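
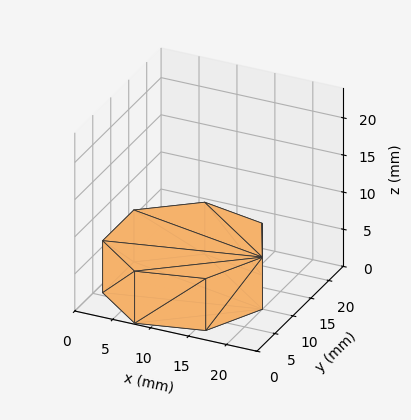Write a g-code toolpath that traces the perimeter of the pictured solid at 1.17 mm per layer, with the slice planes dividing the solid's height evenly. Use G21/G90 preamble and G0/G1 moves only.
Reading the render: the shape is a regular 7-sided prism (a cylinder approximated with 7 flat sides), circumscribed radius ≈ 10 mm, height ≈ 7 mm (dimensions read to the nearest mm from the axis ticks). For the g-code, the solid's height is divided into equal slices at the stated Δz and each level perimeter traced with G1 moves after a G0 lift.

; perimeter-only toolpath
G21 ; units = mm
G90 ; absolute positioning
G28 ; home
; layer 1
G0 Z1.17
G0 X20.00 Y10.00
G1 X16.23 Y17.82
G1 X7.77 Y19.75
G1 X0.99 Y14.34
G1 X0.99 Y5.66
G1 X7.77 Y0.25
G1 X16.23 Y2.18
G1 X20.00 Y10.00
; layer 2
G0 Z2.33
G0 X20.00 Y10.00
G1 X16.23 Y17.82
G1 X7.77 Y19.75
G1 X0.99 Y14.34
G1 X0.99 Y5.66
G1 X7.77 Y0.25
G1 X16.23 Y2.18
G1 X20.00 Y10.00
; layer 3
G0 Z3.50
G0 X20.00 Y10.00
G1 X16.23 Y17.82
G1 X7.77 Y19.75
G1 X0.99 Y14.34
G1 X0.99 Y5.66
G1 X7.77 Y0.25
G1 X16.23 Y2.18
G1 X20.00 Y10.00
; layer 4
G0 Z4.67
G0 X20.00 Y10.00
G1 X16.23 Y17.82
G1 X7.77 Y19.75
G1 X0.99 Y14.34
G1 X0.99 Y5.66
G1 X7.77 Y0.25
G1 X16.23 Y2.18
G1 X20.00 Y10.00
; layer 5
G0 Z5.83
G0 X20.00 Y10.00
G1 X16.23 Y17.82
G1 X7.77 Y19.75
G1 X0.99 Y14.34
G1 X0.99 Y5.66
G1 X7.77 Y0.25
G1 X16.23 Y2.18
G1 X20.00 Y10.00
; layer 6
G0 Z7.00
G0 X20.00 Y10.00
G1 X16.23 Y17.82
G1 X7.77 Y19.75
G1 X0.99 Y14.34
G1 X0.99 Y5.66
G1 X7.77 Y0.25
G1 X16.23 Y2.18
G1 X20.00 Y10.00
M2 ; end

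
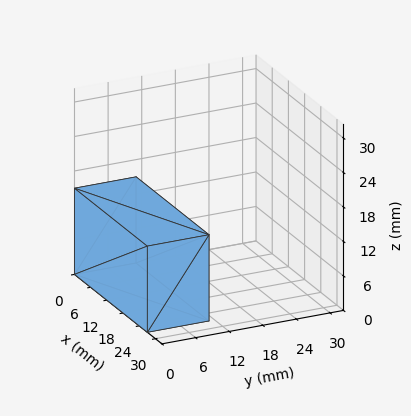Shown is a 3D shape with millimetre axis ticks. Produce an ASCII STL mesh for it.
Reading the render: the shape is a rectangular box, roughly 27 × 11 mm footprint and 15 mm tall (dimensions read to the nearest mm from the axis ticks). For the STL, each face is triangulated and given an outward normal.

solid part
  facet normal 0.0000 0.0000 -1.0000
    outer loop
      vertex 27.00 11.00 0.00
      vertex 27.00 0.00 0.00
      vertex 0.00 0.00 0.00
    endloop
  endfacet
  facet normal 0.0000 0.0000 -1.0000
    outer loop
      vertex 0.00 11.00 0.00
      vertex 27.00 11.00 0.00
      vertex 0.00 0.00 0.00
    endloop
  endfacet
  facet normal 0.0000 0.0000 1.0000
    outer loop
      vertex 0.00 0.00 15.00
      vertex 27.00 0.00 15.00
      vertex 27.00 11.00 15.00
    endloop
  endfacet
  facet normal 0.0000 0.0000 1.0000
    outer loop
      vertex 0.00 0.00 15.00
      vertex 27.00 11.00 15.00
      vertex 0.00 11.00 15.00
    endloop
  endfacet
  facet normal 0.0000 -1.0000 0.0000
    outer loop
      vertex 0.00 0.00 0.00
      vertex 27.00 0.00 0.00
      vertex 27.00 0.00 15.00
    endloop
  endfacet
  facet normal 0.0000 -1.0000 0.0000
    outer loop
      vertex 0.00 0.00 0.00
      vertex 27.00 0.00 15.00
      vertex 0.00 0.00 15.00
    endloop
  endfacet
  facet normal 0.0000 1.0000 0.0000
    outer loop
      vertex 27.00 11.00 15.00
      vertex 27.00 11.00 0.00
      vertex 0.00 11.00 0.00
    endloop
  endfacet
  facet normal 0.0000 1.0000 0.0000
    outer loop
      vertex 0.00 11.00 15.00
      vertex 27.00 11.00 15.00
      vertex 0.00 11.00 0.00
    endloop
  endfacet
  facet normal -1.0000 0.0000 0.0000
    outer loop
      vertex 0.00 11.00 15.00
      vertex 0.00 11.00 0.00
      vertex 0.00 0.00 0.00
    endloop
  endfacet
  facet normal -1.0000 0.0000 0.0000
    outer loop
      vertex 0.00 0.00 15.00
      vertex 0.00 11.00 15.00
      vertex 0.00 0.00 0.00
    endloop
  endfacet
  facet normal 1.0000 0.0000 0.0000
    outer loop
      vertex 27.00 0.00 0.00
      vertex 27.00 11.00 0.00
      vertex 27.00 11.00 15.00
    endloop
  endfacet
  facet normal 1.0000 0.0000 0.0000
    outer loop
      vertex 27.00 0.00 0.00
      vertex 27.00 11.00 15.00
      vertex 27.00 0.00 15.00
    endloop
  endfacet
endsolid part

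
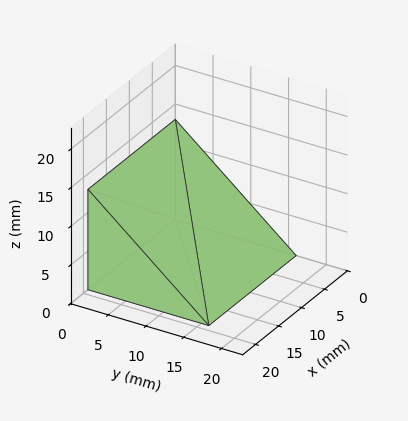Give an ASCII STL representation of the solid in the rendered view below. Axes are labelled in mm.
Reading the render: the shape is a wedge (ramp): 19 × 16 mm base, rising to 13 mm along the y=0 edge and sloping linearly to z=0 at y=16 (dimensions read to the nearest mm from the axis ticks). For the STL, each face is triangulated and given an outward normal.

solid part
  facet normal 0.0000 0.0000 -1.0000
    outer loop
      vertex 19.000 16.000 0.000
      vertex 19.000 0.000 0.000
      vertex 0.000 0.000 0.000
    endloop
  endfacet
  facet normal 0.0000 0.0000 -1.0000
    outer loop
      vertex 0.000 16.000 0.000
      vertex 19.000 16.000 0.000
      vertex 0.000 0.000 0.000
    endloop
  endfacet
  facet normal 0.0000 -1.0000 0.0000
    outer loop
      vertex 0.000 0.000 0.000
      vertex 19.000 0.000 0.000
      vertex 19.000 0.000 13.000
    endloop
  endfacet
  facet normal 0.0000 -1.0000 0.0000
    outer loop
      vertex 0.000 0.000 0.000
      vertex 19.000 0.000 13.000
      vertex 0.000 0.000 13.000
    endloop
  endfacet
  facet normal 0.0000 0.6306 0.7761
    outer loop
      vertex 0.000 0.000 13.000
      vertex 19.000 0.000 13.000
      vertex 19.000 16.000 0.000
    endloop
  endfacet
  facet normal 0.0000 0.6306 0.7761
    outer loop
      vertex 0.000 0.000 13.000
      vertex 19.000 16.000 0.000
      vertex 0.000 16.000 0.000
    endloop
  endfacet
  facet normal -1.0000 0.0000 0.0000
    outer loop
      vertex 0.000 0.000 13.000
      vertex 0.000 16.000 0.000
      vertex 0.000 0.000 0.000
    endloop
  endfacet
  facet normal 1.0000 0.0000 0.0000
    outer loop
      vertex 19.000 0.000 0.000
      vertex 19.000 16.000 0.000
      vertex 19.000 0.000 13.000
    endloop
  endfacet
endsolid part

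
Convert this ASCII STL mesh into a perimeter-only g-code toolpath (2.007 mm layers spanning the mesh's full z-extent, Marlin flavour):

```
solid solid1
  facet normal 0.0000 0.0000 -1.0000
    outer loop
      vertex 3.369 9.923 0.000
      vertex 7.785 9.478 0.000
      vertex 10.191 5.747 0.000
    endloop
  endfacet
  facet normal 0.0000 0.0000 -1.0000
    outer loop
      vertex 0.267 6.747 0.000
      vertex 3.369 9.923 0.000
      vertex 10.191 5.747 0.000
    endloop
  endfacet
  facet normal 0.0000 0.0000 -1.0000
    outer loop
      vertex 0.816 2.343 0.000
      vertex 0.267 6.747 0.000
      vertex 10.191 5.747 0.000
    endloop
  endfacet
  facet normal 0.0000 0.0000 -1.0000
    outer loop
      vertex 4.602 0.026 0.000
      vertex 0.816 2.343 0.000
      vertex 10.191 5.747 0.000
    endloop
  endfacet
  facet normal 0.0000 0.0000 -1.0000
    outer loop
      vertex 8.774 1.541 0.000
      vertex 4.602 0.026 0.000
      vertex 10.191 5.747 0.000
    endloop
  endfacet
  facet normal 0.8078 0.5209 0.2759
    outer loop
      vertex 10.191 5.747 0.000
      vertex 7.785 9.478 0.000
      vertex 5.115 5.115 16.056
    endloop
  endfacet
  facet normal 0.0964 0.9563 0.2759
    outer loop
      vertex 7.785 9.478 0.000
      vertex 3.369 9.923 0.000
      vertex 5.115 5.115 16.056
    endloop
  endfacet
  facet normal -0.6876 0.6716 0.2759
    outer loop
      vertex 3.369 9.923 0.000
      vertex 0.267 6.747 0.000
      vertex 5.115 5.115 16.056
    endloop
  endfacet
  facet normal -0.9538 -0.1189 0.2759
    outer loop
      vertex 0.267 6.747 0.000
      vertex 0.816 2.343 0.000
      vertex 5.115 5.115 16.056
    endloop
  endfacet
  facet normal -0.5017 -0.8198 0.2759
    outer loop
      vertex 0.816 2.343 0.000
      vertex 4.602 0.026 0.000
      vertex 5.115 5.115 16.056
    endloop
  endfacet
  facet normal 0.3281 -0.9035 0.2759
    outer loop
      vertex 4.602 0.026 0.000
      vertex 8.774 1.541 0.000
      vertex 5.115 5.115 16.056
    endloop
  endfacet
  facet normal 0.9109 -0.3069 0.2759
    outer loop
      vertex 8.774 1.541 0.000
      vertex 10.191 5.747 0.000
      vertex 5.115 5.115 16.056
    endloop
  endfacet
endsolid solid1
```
; perimeter-only toolpath
G21 ; units = mm
G90 ; absolute positioning
G28 ; home
; layer 1
G0 Z2.007
G0 X9.556 Y5.668
G1 X7.451 Y8.933
G1 X3.587 Y9.322
G1 X0.873 Y6.543
G1 X1.353 Y2.689
G1 X4.666 Y0.662
G1 X8.317 Y1.988
G1 X9.556 Y5.668
; layer 2
G0 Z4.014
G0 X8.922 Y5.589
G1 X7.117 Y8.387
G1 X3.806 Y8.721
G1 X1.479 Y6.339
G1 X1.891 Y3.036
G1 X4.730 Y1.298
G1 X7.859 Y2.434
G1 X8.922 Y5.589
; layer 3
G0 Z6.021
G0 X8.288 Y5.510
G1 X6.784 Y7.842
G1 X4.024 Y8.120
G1 X2.085 Y6.135
G1 X2.428 Y3.383
G1 X4.794 Y1.934
G1 X7.402 Y2.881
G1 X8.288 Y5.510
; layer 4
G0 Z8.028
G0 X7.653 Y5.431
G1 X6.450 Y7.296
G1 X4.242 Y7.519
G1 X2.691 Y5.931
G1 X2.966 Y3.729
G1 X4.859 Y2.571
G1 X6.944 Y3.328
G1 X7.653 Y5.431
; layer 5
G0 Z10.035
G0 X7.019 Y5.352
G1 X6.116 Y6.751
G1 X4.460 Y6.918
G1 X3.297 Y5.727
G1 X3.503 Y4.075
G1 X4.923 Y3.207
G1 X6.487 Y3.775
G1 X7.019 Y5.352
; layer 6
G0 Z12.042
G0 X6.384 Y5.273
G1 X5.783 Y6.206
G1 X4.679 Y6.317
G1 X3.903 Y5.523
G1 X4.040 Y4.422
G1 X4.987 Y3.843
G1 X6.030 Y4.221
G1 X6.384 Y5.273
; layer 7
G0 Z14.049
G0 X5.750 Y5.194
G1 X5.449 Y5.660
G1 X4.897 Y5.716
G1 X4.509 Y5.319
G1 X4.578 Y4.768
G1 X5.051 Y4.479
G1 X5.572 Y4.668
G1 X5.750 Y5.194
M2 ; end

The solid is a regular 7-sided pyramid, base circumscribed radius ≈ 5.12 mm, apex at z ≈ 16.1 mm. Slicing at Δz = 2.007 mm — 8 equal slices spanning the solid's height, so layer i sits at z = i·h/8 — gives 7 non-empty perimeters. Each is a 7-segment closed polygon; G0 lifts to the layer z and rapids to the start vertex, then G1 traces the edges. The cross-section shrinks linearly with z (the slice at the apex is degenerate and omitted).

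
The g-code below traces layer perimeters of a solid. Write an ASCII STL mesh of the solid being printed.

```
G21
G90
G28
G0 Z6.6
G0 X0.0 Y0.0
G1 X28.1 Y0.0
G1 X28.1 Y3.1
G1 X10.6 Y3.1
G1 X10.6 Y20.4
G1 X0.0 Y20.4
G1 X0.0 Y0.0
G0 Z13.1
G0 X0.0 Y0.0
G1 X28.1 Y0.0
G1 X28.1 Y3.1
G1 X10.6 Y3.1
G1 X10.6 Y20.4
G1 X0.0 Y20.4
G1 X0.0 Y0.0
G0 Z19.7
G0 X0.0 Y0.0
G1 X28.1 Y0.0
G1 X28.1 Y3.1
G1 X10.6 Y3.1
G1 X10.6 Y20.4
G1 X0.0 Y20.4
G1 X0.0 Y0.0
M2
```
solid part
  facet normal 0.0000 0.0000 -1.0000
    outer loop
      vertex 28.1 3.1 0.0
      vertex 28.1 0.0 0.0
      vertex 0.0 0.0 0.0
    endloop
  endfacet
  facet normal 0.0000 0.0000 -1.0000
    outer loop
      vertex 10.6 3.1 0.0
      vertex 28.1 3.1 0.0
      vertex 0.0 0.0 0.0
    endloop
  endfacet
  facet normal 0.0000 0.0000 -1.0000
    outer loop
      vertex 10.6 20.4 0.0
      vertex 10.6 3.1 0.0
      vertex 0.0 0.0 0.0
    endloop
  endfacet
  facet normal 0.0000 0.0000 -1.0000
    outer loop
      vertex 0.0 20.4 0.0
      vertex 10.6 20.4 0.0
      vertex 0.0 0.0 0.0
    endloop
  endfacet
  facet normal 0.0000 0.0000 1.0000
    outer loop
      vertex 0.0 0.0 19.7
      vertex 28.1 0.0 19.7
      vertex 28.1 3.1 19.7
    endloop
  endfacet
  facet normal 0.0000 0.0000 1.0000
    outer loop
      vertex 0.0 0.0 19.7
      vertex 28.1 3.1 19.7
      vertex 10.6 3.1 19.7
    endloop
  endfacet
  facet normal 0.0000 0.0000 1.0000
    outer loop
      vertex 0.0 0.0 19.7
      vertex 10.6 3.1 19.7
      vertex 10.6 20.4 19.7
    endloop
  endfacet
  facet normal 0.0000 0.0000 1.0000
    outer loop
      vertex 0.0 0.0 19.7
      vertex 10.6 20.4 19.7
      vertex 0.0 20.4 19.7
    endloop
  endfacet
  facet normal 0.0000 -1.0000 0.0000
    outer loop
      vertex 0.0 0.0 0.0
      vertex 28.1 0.0 0.0
      vertex 28.1 0.0 19.7
    endloop
  endfacet
  facet normal 0.0000 -1.0000 0.0000
    outer loop
      vertex 0.0 0.0 0.0
      vertex 28.1 0.0 19.7
      vertex 0.0 0.0 19.7
    endloop
  endfacet
  facet normal 1.0000 0.0000 0.0000
    outer loop
      vertex 28.1 0.0 0.0
      vertex 28.1 3.1 0.0
      vertex 28.1 3.1 19.7
    endloop
  endfacet
  facet normal 1.0000 0.0000 0.0000
    outer loop
      vertex 28.1 0.0 0.0
      vertex 28.1 3.1 19.7
      vertex 28.1 0.0 19.7
    endloop
  endfacet
  facet normal 0.0000 1.0000 0.0000
    outer loop
      vertex 28.1 3.1 0.0
      vertex 10.6 3.1 0.0
      vertex 10.6 3.1 19.7
    endloop
  endfacet
  facet normal 0.0000 1.0000 0.0000
    outer loop
      vertex 28.1 3.1 0.0
      vertex 10.6 3.1 19.7
      vertex 28.1 3.1 19.7
    endloop
  endfacet
  facet normal 1.0000 0.0000 0.0000
    outer loop
      vertex 10.6 3.1 0.0
      vertex 10.6 20.4 0.0
      vertex 10.6 20.4 19.7
    endloop
  endfacet
  facet normal 1.0000 0.0000 0.0000
    outer loop
      vertex 10.6 3.1 0.0
      vertex 10.6 20.4 19.7
      vertex 10.6 3.1 19.7
    endloop
  endfacet
  facet normal 0.0000 1.0000 0.0000
    outer loop
      vertex 10.6 20.4 0.0
      vertex 0.0 20.4 0.0
      vertex 0.0 20.4 19.7
    endloop
  endfacet
  facet normal 0.0000 1.0000 0.0000
    outer loop
      vertex 10.6 20.4 0.0
      vertex 0.0 20.4 19.7
      vertex 10.6 20.4 19.7
    endloop
  endfacet
  facet normal -1.0000 0.0000 0.0000
    outer loop
      vertex 0.0 20.4 0.0
      vertex 0.0 0.0 0.0
      vertex 0.0 0.0 19.7
    endloop
  endfacet
  facet normal -1.0000 0.0000 0.0000
    outer loop
      vertex 0.0 20.4 0.0
      vertex 0.0 0.0 19.7
      vertex 0.0 20.4 19.7
    endloop
  endfacet
endsolid part

The G0 Z moves step by Δz≈6.6 mm. Every layer's G1 loop is the same polygon, so the solid is a straight extrusion of it from z=0 to z≈19.7. Closing with flat bottom and top caps and triangulating gives 20 facets — an L-shaped prism: outer 28.1 × 20.4 mm, arm thicknesses ≈ 3.1 mm (horizontal) and 10.6 mm (vertical), extruded 19.7 mm in z.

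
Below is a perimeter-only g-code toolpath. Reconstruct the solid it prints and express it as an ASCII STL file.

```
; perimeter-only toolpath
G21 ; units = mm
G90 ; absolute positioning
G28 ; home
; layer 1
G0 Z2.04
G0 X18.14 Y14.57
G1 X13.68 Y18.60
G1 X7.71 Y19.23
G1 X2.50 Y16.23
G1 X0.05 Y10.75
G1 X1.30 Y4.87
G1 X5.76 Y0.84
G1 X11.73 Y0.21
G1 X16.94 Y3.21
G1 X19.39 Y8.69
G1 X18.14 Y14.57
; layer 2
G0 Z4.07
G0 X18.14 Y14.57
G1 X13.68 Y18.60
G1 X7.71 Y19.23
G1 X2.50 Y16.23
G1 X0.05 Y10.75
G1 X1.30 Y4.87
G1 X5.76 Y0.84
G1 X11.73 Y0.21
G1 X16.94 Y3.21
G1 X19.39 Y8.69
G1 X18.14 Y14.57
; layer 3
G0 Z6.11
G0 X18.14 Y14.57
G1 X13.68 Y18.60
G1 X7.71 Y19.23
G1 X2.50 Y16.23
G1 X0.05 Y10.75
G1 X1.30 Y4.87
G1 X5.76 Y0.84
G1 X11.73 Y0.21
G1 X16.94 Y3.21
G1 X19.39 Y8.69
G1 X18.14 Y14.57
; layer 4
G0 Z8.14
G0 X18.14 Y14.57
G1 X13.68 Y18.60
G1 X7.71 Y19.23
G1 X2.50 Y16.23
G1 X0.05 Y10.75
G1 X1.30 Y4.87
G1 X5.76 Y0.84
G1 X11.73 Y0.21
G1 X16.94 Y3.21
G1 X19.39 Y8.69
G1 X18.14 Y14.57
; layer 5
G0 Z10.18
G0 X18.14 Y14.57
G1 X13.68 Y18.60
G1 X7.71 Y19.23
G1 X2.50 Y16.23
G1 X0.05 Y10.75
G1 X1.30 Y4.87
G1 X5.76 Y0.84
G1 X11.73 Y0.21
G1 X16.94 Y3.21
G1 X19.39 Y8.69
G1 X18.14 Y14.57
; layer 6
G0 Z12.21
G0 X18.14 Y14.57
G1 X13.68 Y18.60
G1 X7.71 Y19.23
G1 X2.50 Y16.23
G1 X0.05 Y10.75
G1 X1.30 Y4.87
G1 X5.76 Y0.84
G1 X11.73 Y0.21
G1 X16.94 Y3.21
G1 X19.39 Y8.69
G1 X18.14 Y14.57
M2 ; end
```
solid part
  facet normal 0.0000 0.0000 -1.0000
    outer loop
      vertex 7.71 19.23 0.00
      vertex 13.68 18.60 0.00
      vertex 18.14 14.57 0.00
    endloop
  endfacet
  facet normal 0.0000 0.0000 -1.0000
    outer loop
      vertex 2.50 16.23 0.00
      vertex 7.71 19.23 0.00
      vertex 18.14 14.57 0.00
    endloop
  endfacet
  facet normal 0.0000 0.0000 -1.0000
    outer loop
      vertex 0.05 10.75 0.00
      vertex 2.50 16.23 0.00
      vertex 18.14 14.57 0.00
    endloop
  endfacet
  facet normal 0.0000 0.0000 -1.0000
    outer loop
      vertex 1.30 4.87 0.00
      vertex 0.05 10.75 0.00
      vertex 18.14 14.57 0.00
    endloop
  endfacet
  facet normal 0.0000 0.0000 -1.0000
    outer loop
      vertex 5.76 0.84 0.00
      vertex 1.30 4.87 0.00
      vertex 18.14 14.57 0.00
    endloop
  endfacet
  facet normal 0.0000 0.0000 -1.0000
    outer loop
      vertex 11.73 0.21 0.00
      vertex 5.76 0.84 0.00
      vertex 18.14 14.57 0.00
    endloop
  endfacet
  facet normal 0.0000 0.0000 -1.0000
    outer loop
      vertex 16.94 3.21 0.00
      vertex 11.73 0.21 0.00
      vertex 18.14 14.57 0.00
    endloop
  endfacet
  facet normal 0.0000 0.0000 -1.0000
    outer loop
      vertex 19.39 8.69 0.00
      vertex 16.94 3.21 0.00
      vertex 18.14 14.57 0.00
    endloop
  endfacet
  facet normal 0.0000 0.0000 1.0000
    outer loop
      vertex 18.14 14.57 12.21
      vertex 13.68 18.60 12.21
      vertex 7.71 19.23 12.21
    endloop
  endfacet
  facet normal 0.0000 0.0000 1.0000
    outer loop
      vertex 18.14 14.57 12.21
      vertex 7.71 19.23 12.21
      vertex 2.50 16.23 12.21
    endloop
  endfacet
  facet normal 0.0000 0.0000 1.0000
    outer loop
      vertex 18.14 14.57 12.21
      vertex 2.50 16.23 12.21
      vertex 0.05 10.75 12.21
    endloop
  endfacet
  facet normal 0.0000 0.0000 1.0000
    outer loop
      vertex 18.14 14.57 12.21
      vertex 0.05 10.75 12.21
      vertex 1.30 4.87 12.21
    endloop
  endfacet
  facet normal 0.0000 0.0000 1.0000
    outer loop
      vertex 18.14 14.57 12.21
      vertex 1.30 4.87 12.21
      vertex 5.76 0.84 12.21
    endloop
  endfacet
  facet normal 0.0000 0.0000 1.0000
    outer loop
      vertex 18.14 14.57 12.21
      vertex 5.76 0.84 12.21
      vertex 11.73 0.21 12.21
    endloop
  endfacet
  facet normal 0.0000 0.0000 1.0000
    outer loop
      vertex 18.14 14.57 12.21
      vertex 11.73 0.21 12.21
      vertex 16.94 3.21 12.21
    endloop
  endfacet
  facet normal 0.0000 0.0000 1.0000
    outer loop
      vertex 18.14 14.57 12.21
      vertex 16.94 3.21 12.21
      vertex 19.39 8.69 12.21
    endloop
  endfacet
  facet normal 0.6704 0.7420 0.0000
    outer loop
      vertex 18.14 14.57 0.00
      vertex 13.68 18.60 0.00
      vertex 13.68 18.60 12.21
    endloop
  endfacet
  facet normal 0.6704 0.7420 0.0000
    outer loop
      vertex 18.14 14.57 0.00
      vertex 13.68 18.60 12.21
      vertex 18.14 14.57 12.21
    endloop
  endfacet
  facet normal 0.1049 0.9945 0.0000
    outer loop
      vertex 13.68 18.60 0.00
      vertex 7.71 19.23 0.00
      vertex 7.71 19.23 12.21
    endloop
  endfacet
  facet normal 0.1049 0.9945 0.0000
    outer loop
      vertex 13.68 18.60 0.00
      vertex 7.71 19.23 12.21
      vertex 13.68 18.60 12.21
    endloop
  endfacet
  facet normal -0.4990 0.8666 0.0000
    outer loop
      vertex 7.71 19.23 0.00
      vertex 2.50 16.23 0.00
      vertex 2.50 16.23 12.21
    endloop
  endfacet
  facet normal -0.4990 0.8666 0.0000
    outer loop
      vertex 7.71 19.23 0.00
      vertex 2.50 16.23 12.21
      vertex 7.71 19.23 12.21
    endloop
  endfacet
  facet normal -0.9129 0.4081 0.0000
    outer loop
      vertex 2.50 16.23 0.00
      vertex 0.05 10.75 0.00
      vertex 0.05 10.75 12.21
    endloop
  endfacet
  facet normal -0.9129 0.4081 0.0000
    outer loop
      vertex 2.50 16.23 0.00
      vertex 0.05 10.75 12.21
      vertex 2.50 16.23 12.21
    endloop
  endfacet
  facet normal -0.9781 -0.2079 0.0000
    outer loop
      vertex 0.05 10.75 0.00
      vertex 1.30 4.87 0.00
      vertex 1.30 4.87 12.21
    endloop
  endfacet
  facet normal -0.9781 -0.2079 0.0000
    outer loop
      vertex 0.05 10.75 0.00
      vertex 1.30 4.87 12.21
      vertex 0.05 10.75 12.21
    endloop
  endfacet
  facet normal -0.6704 -0.7420 0.0000
    outer loop
      vertex 1.30 4.87 0.00
      vertex 5.76 0.84 0.00
      vertex 5.76 0.84 12.21
    endloop
  endfacet
  facet normal -0.6704 -0.7420 0.0000
    outer loop
      vertex 1.30 4.87 0.00
      vertex 5.76 0.84 12.21
      vertex 1.30 4.87 12.21
    endloop
  endfacet
  facet normal -0.1049 -0.9945 0.0000
    outer loop
      vertex 5.76 0.84 0.00
      vertex 11.73 0.21 0.00
      vertex 11.73 0.21 12.21
    endloop
  endfacet
  facet normal -0.1049 -0.9945 0.0000
    outer loop
      vertex 5.76 0.84 0.00
      vertex 11.73 0.21 12.21
      vertex 5.76 0.84 12.21
    endloop
  endfacet
  facet normal 0.4990 -0.8666 0.0000
    outer loop
      vertex 11.73 0.21 0.00
      vertex 16.94 3.21 0.00
      vertex 16.94 3.21 12.21
    endloop
  endfacet
  facet normal 0.4990 -0.8666 0.0000
    outer loop
      vertex 11.73 0.21 0.00
      vertex 16.94 3.21 12.21
      vertex 11.73 0.21 12.21
    endloop
  endfacet
  facet normal 0.9129 -0.4081 0.0000
    outer loop
      vertex 16.94 3.21 0.00
      vertex 19.39 8.69 0.00
      vertex 19.39 8.69 12.21
    endloop
  endfacet
  facet normal 0.9129 -0.4081 0.0000
    outer loop
      vertex 16.94 3.21 0.00
      vertex 19.39 8.69 12.21
      vertex 16.94 3.21 12.21
    endloop
  endfacet
  facet normal 0.9781 0.2079 0.0000
    outer loop
      vertex 19.39 8.69 0.00
      vertex 18.14 14.57 0.00
      vertex 18.14 14.57 12.21
    endloop
  endfacet
  facet normal 0.9781 0.2079 0.0000
    outer loop
      vertex 19.39 8.69 0.00
      vertex 18.14 14.57 12.21
      vertex 19.39 8.69 12.21
    endloop
  endfacet
endsolid part

The G0 Z moves step by Δz≈2.04 mm. Every layer's G1 loop is the same polygon, so the solid is a straight extrusion of it from z=0 to z≈12.2. Closing with flat bottom and top caps and triangulating gives 36 facets — a regular 10-sided prism (a cylinder approximated with 10 flat sides), circumscribed radius ≈ 9.72 mm, height ≈ 12.2 mm.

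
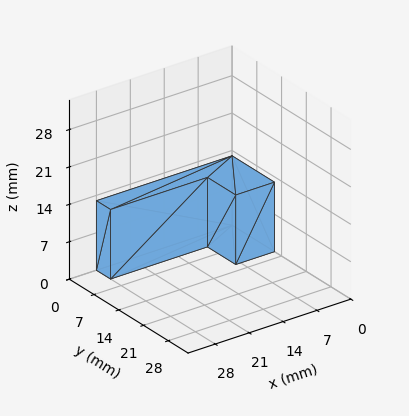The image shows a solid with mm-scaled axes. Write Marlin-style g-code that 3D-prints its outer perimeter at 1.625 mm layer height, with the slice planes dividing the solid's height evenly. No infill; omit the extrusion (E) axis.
Reading the render: the shape is an L-shaped prism: outer 28 × 12 mm, arm thicknesses ≈ 4 mm (horizontal) and 8 mm (vertical), extruded 13 mm in z (dimensions read to the nearest mm from the axis ticks). For the g-code, the solid's height is divided into equal slices at the stated Δz and each level perimeter traced with G1 moves after a G0 lift.

; perimeter-only toolpath
G21 ; units = mm
G90 ; absolute positioning
G28 ; home
; layer 1
G0 Z1.625
G0 X0.000 Y0.000
G1 X28.000 Y0.000
G1 X28.000 Y4.000
G1 X8.000 Y4.000
G1 X8.000 Y12.000
G1 X0.000 Y12.000
G1 X0.000 Y0.000
; layer 2
G0 Z3.250
G0 X0.000 Y0.000
G1 X28.000 Y0.000
G1 X28.000 Y4.000
G1 X8.000 Y4.000
G1 X8.000 Y12.000
G1 X0.000 Y12.000
G1 X0.000 Y0.000
; layer 3
G0 Z4.875
G0 X0.000 Y0.000
G1 X28.000 Y0.000
G1 X28.000 Y4.000
G1 X8.000 Y4.000
G1 X8.000 Y12.000
G1 X0.000 Y12.000
G1 X0.000 Y0.000
; layer 4
G0 Z6.500
G0 X0.000 Y0.000
G1 X28.000 Y0.000
G1 X28.000 Y4.000
G1 X8.000 Y4.000
G1 X8.000 Y12.000
G1 X0.000 Y12.000
G1 X0.000 Y0.000
; layer 5
G0 Z8.125
G0 X0.000 Y0.000
G1 X28.000 Y0.000
G1 X28.000 Y4.000
G1 X8.000 Y4.000
G1 X8.000 Y12.000
G1 X0.000 Y12.000
G1 X0.000 Y0.000
; layer 6
G0 Z9.750
G0 X0.000 Y0.000
G1 X28.000 Y0.000
G1 X28.000 Y4.000
G1 X8.000 Y4.000
G1 X8.000 Y12.000
G1 X0.000 Y12.000
G1 X0.000 Y0.000
; layer 7
G0 Z11.375
G0 X0.000 Y0.000
G1 X28.000 Y0.000
G1 X28.000 Y4.000
G1 X8.000 Y4.000
G1 X8.000 Y12.000
G1 X0.000 Y12.000
G1 X0.000 Y0.000
; layer 8
G0 Z13.000
G0 X0.000 Y0.000
G1 X28.000 Y0.000
G1 X28.000 Y4.000
G1 X8.000 Y4.000
G1 X8.000 Y12.000
G1 X0.000 Y12.000
G1 X0.000 Y0.000
M2 ; end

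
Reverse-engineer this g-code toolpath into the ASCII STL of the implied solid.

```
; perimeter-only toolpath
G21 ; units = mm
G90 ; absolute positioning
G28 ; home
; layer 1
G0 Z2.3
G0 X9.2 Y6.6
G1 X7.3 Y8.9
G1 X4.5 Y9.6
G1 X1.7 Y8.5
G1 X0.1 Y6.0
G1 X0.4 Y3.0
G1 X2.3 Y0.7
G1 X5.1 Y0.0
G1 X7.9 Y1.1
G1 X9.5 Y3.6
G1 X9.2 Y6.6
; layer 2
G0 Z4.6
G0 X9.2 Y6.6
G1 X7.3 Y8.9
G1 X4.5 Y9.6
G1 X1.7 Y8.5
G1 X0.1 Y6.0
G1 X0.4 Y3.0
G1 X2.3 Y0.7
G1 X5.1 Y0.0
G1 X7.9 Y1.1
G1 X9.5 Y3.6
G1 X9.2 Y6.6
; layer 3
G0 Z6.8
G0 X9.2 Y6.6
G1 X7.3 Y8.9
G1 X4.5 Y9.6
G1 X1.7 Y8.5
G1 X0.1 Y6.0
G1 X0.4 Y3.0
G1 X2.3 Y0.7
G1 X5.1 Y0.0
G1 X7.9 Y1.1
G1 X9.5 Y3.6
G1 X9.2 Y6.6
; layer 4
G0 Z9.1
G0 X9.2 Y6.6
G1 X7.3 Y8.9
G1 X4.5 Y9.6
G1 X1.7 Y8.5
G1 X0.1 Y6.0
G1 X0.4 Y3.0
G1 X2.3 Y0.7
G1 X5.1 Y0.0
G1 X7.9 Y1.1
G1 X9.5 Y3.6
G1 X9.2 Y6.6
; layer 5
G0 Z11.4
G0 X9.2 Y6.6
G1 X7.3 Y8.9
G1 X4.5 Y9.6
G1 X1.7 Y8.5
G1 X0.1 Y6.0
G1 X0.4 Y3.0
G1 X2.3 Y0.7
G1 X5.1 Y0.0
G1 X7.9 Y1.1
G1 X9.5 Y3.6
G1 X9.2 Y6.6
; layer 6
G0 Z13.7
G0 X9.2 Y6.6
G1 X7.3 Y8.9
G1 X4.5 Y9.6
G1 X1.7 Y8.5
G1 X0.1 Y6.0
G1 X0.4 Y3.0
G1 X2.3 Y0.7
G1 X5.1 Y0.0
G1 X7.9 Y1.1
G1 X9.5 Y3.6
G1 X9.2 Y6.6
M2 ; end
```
solid part
  facet normal 0.0000 0.0000 -1.0000
    outer loop
      vertex 4.5 9.6 0.0
      vertex 7.3 8.9 0.0
      vertex 9.2 6.6 0.0
    endloop
  endfacet
  facet normal 0.0000 0.0000 -1.0000
    outer loop
      vertex 1.7 8.5 0.0
      vertex 4.5 9.6 0.0
      vertex 9.2 6.6 0.0
    endloop
  endfacet
  facet normal 0.0000 0.0000 -1.0000
    outer loop
      vertex 0.1 6.0 0.0
      vertex 1.7 8.5 0.0
      vertex 9.2 6.6 0.0
    endloop
  endfacet
  facet normal 0.0000 0.0000 -1.0000
    outer loop
      vertex 0.4 3.0 0.0
      vertex 0.1 6.0 0.0
      vertex 9.2 6.6 0.0
    endloop
  endfacet
  facet normal 0.0000 0.0000 -1.0000
    outer loop
      vertex 2.3 0.7 0.0
      vertex 0.4 3.0 0.0
      vertex 9.2 6.6 0.0
    endloop
  endfacet
  facet normal 0.0000 0.0000 -1.0000
    outer loop
      vertex 5.1 0.0 0.0
      vertex 2.3 0.7 0.0
      vertex 9.2 6.6 0.0
    endloop
  endfacet
  facet normal 0.0000 0.0000 -1.0000
    outer loop
      vertex 7.9 1.1 0.0
      vertex 5.1 0.0 0.0
      vertex 9.2 6.6 0.0
    endloop
  endfacet
  facet normal 0.0000 0.0000 -1.0000
    outer loop
      vertex 9.5 3.6 0.0
      vertex 7.9 1.1 0.0
      vertex 9.2 6.6 0.0
    endloop
  endfacet
  facet normal 0.0000 0.0000 1.0000
    outer loop
      vertex 9.2 6.6 13.7
      vertex 7.3 8.9 13.7
      vertex 4.5 9.6 13.7
    endloop
  endfacet
  facet normal 0.0000 0.0000 1.0000
    outer loop
      vertex 9.2 6.6 13.7
      vertex 4.5 9.6 13.7
      vertex 1.7 8.5 13.7
    endloop
  endfacet
  facet normal 0.0000 0.0000 1.0000
    outer loop
      vertex 9.2 6.6 13.7
      vertex 1.7 8.5 13.7
      vertex 0.1 6.0 13.7
    endloop
  endfacet
  facet normal 0.0000 0.0000 1.0000
    outer loop
      vertex 9.2 6.6 13.7
      vertex 0.1 6.0 13.7
      vertex 0.4 3.0 13.7
    endloop
  endfacet
  facet normal 0.0000 0.0000 1.0000
    outer loop
      vertex 9.2 6.6 13.7
      vertex 0.4 3.0 13.7
      vertex 2.3 0.7 13.7
    endloop
  endfacet
  facet normal 0.0000 0.0000 1.0000
    outer loop
      vertex 9.2 6.6 13.7
      vertex 2.3 0.7 13.7
      vertex 5.1 0.0 13.7
    endloop
  endfacet
  facet normal 0.0000 0.0000 1.0000
    outer loop
      vertex 9.2 6.6 13.7
      vertex 5.1 0.0 13.7
      vertex 7.9 1.1 13.7
    endloop
  endfacet
  facet normal 0.0000 0.0000 1.0000
    outer loop
      vertex 9.2 6.6 13.7
      vertex 7.9 1.1 13.7
      vertex 9.5 3.6 13.7
    endloop
  endfacet
  facet normal 0.7710 0.6369 0.0000
    outer loop
      vertex 9.2 6.6 0.0
      vertex 7.3 8.9 0.0
      vertex 7.3 8.9 13.7
    endloop
  endfacet
  facet normal 0.7710 0.6369 0.0000
    outer loop
      vertex 9.2 6.6 0.0
      vertex 7.3 8.9 13.7
      vertex 9.2 6.6 13.7
    endloop
  endfacet
  facet normal 0.2425 0.9701 0.0000
    outer loop
      vertex 7.3 8.9 0.0
      vertex 4.5 9.6 0.0
      vertex 4.5 9.6 13.7
    endloop
  endfacet
  facet normal 0.2425 0.9701 0.0000
    outer loop
      vertex 7.3 8.9 0.0
      vertex 4.5 9.6 13.7
      vertex 7.3 8.9 13.7
    endloop
  endfacet
  facet normal -0.3657 0.9308 0.0000
    outer loop
      vertex 4.5 9.6 0.0
      vertex 1.7 8.5 0.0
      vertex 1.7 8.5 13.7
    endloop
  endfacet
  facet normal -0.3657 0.9308 0.0000
    outer loop
      vertex 4.5 9.6 0.0
      vertex 1.7 8.5 13.7
      vertex 4.5 9.6 13.7
    endloop
  endfacet
  facet normal -0.8423 0.5391 0.0000
    outer loop
      vertex 1.7 8.5 0.0
      vertex 0.1 6.0 0.0
      vertex 0.1 6.0 13.7
    endloop
  endfacet
  facet normal -0.8423 0.5391 0.0000
    outer loop
      vertex 1.7 8.5 0.0
      vertex 0.1 6.0 13.7
      vertex 1.7 8.5 13.7
    endloop
  endfacet
  facet normal -0.9950 -0.0995 0.0000
    outer loop
      vertex 0.1 6.0 0.0
      vertex 0.4 3.0 0.0
      vertex 0.4 3.0 13.7
    endloop
  endfacet
  facet normal -0.9950 -0.0995 0.0000
    outer loop
      vertex 0.1 6.0 0.0
      vertex 0.4 3.0 13.7
      vertex 0.1 6.0 13.7
    endloop
  endfacet
  facet normal -0.7710 -0.6369 0.0000
    outer loop
      vertex 0.4 3.0 0.0
      vertex 2.3 0.7 0.0
      vertex 2.3 0.7 13.7
    endloop
  endfacet
  facet normal -0.7710 -0.6369 0.0000
    outer loop
      vertex 0.4 3.0 0.0
      vertex 2.3 0.7 13.7
      vertex 0.4 3.0 13.7
    endloop
  endfacet
  facet normal -0.2425 -0.9701 0.0000
    outer loop
      vertex 2.3 0.7 0.0
      vertex 5.1 0.0 0.0
      vertex 5.1 0.0 13.7
    endloop
  endfacet
  facet normal -0.2425 -0.9701 0.0000
    outer loop
      vertex 2.3 0.7 0.0
      vertex 5.1 0.0 13.7
      vertex 2.3 0.7 13.7
    endloop
  endfacet
  facet normal 0.3657 -0.9308 0.0000
    outer loop
      vertex 5.1 0.0 0.0
      vertex 7.9 1.1 0.0
      vertex 7.9 1.1 13.7
    endloop
  endfacet
  facet normal 0.3657 -0.9308 0.0000
    outer loop
      vertex 5.1 0.0 0.0
      vertex 7.9 1.1 13.7
      vertex 5.1 0.0 13.7
    endloop
  endfacet
  facet normal 0.8423 -0.5391 0.0000
    outer loop
      vertex 7.9 1.1 0.0
      vertex 9.5 3.6 0.0
      vertex 9.5 3.6 13.7
    endloop
  endfacet
  facet normal 0.8423 -0.5391 0.0000
    outer loop
      vertex 7.9 1.1 0.0
      vertex 9.5 3.6 13.7
      vertex 7.9 1.1 13.7
    endloop
  endfacet
  facet normal 0.9950 0.0995 0.0000
    outer loop
      vertex 9.5 3.6 0.0
      vertex 9.2 6.6 0.0
      vertex 9.2 6.6 13.7
    endloop
  endfacet
  facet normal 0.9950 0.0995 0.0000
    outer loop
      vertex 9.5 3.6 0.0
      vertex 9.2 6.6 13.7
      vertex 9.5 3.6 13.7
    endloop
  endfacet
endsolid part

The G0 Z moves step by Δz≈2.3 mm. Every layer's G1 loop is the same polygon, so the solid is a straight extrusion of it from z=0 to z≈13.7. Closing with flat bottom and top caps and triangulating gives 36 facets — a regular 10-sided prism (a cylinder approximated with 10 flat sides), circumscribed radius ≈ 4.8 mm, height ≈ 13.7 mm.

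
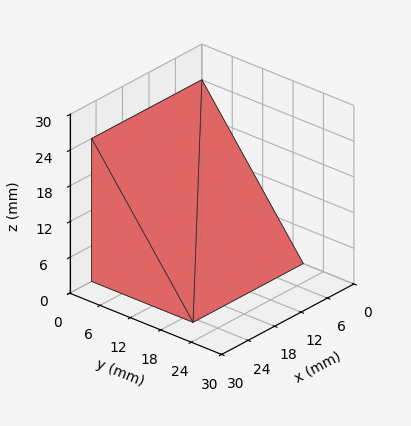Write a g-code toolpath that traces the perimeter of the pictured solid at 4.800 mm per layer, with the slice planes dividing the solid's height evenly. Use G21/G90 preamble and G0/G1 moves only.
Reading the render: the shape is a wedge (ramp): 25 × 20 mm base, rising to 24 mm along the y=0 edge and sloping linearly to z=0 at y=20 (dimensions read to the nearest mm from the axis ticks). For the g-code, the solid's height is divided into equal slices at the stated Δz and each level perimeter traced with G1 moves after a G0 lift.

; perimeter-only toolpath
G21 ; units = mm
G90 ; absolute positioning
G28 ; home
; layer 1
G0 Z4.800
G0 X0.000 Y0.000
G1 X25.000 Y0.000
G1 X25.000 Y16.000
G1 X0.000 Y16.000
G1 X0.000 Y0.000
; layer 2
G0 Z9.600
G0 X0.000 Y0.000
G1 X25.000 Y0.000
G1 X25.000 Y12.000
G1 X0.000 Y12.000
G1 X0.000 Y0.000
; layer 3
G0 Z14.400
G0 X0.000 Y0.000
G1 X25.000 Y0.000
G1 X25.000 Y8.000
G1 X0.000 Y8.000
G1 X0.000 Y0.000
; layer 4
G0 Z19.200
G0 X0.000 Y0.000
G1 X25.000 Y0.000
G1 X25.000 Y4.000
G1 X0.000 Y4.000
G1 X0.000 Y0.000
M2 ; end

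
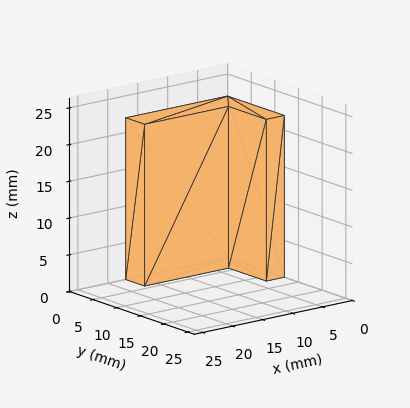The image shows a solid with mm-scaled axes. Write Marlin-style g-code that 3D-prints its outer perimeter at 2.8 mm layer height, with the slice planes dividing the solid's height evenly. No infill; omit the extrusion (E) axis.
Reading the render: the shape is an L-shaped prism: outer 17 × 12 mm, arm thicknesses ≈ 4 mm (horizontal) and 3 mm (vertical), extruded 22 mm in z (dimensions read to the nearest mm from the axis ticks). For the g-code, the solid's height is divided into equal slices at the stated Δz and each level perimeter traced with G1 moves after a G0 lift.

; perimeter-only toolpath
G21 ; units = mm
G90 ; absolute positioning
G28 ; home
; layer 1
G0 Z2.8
G0 X0.0 Y0.0
G1 X17.0 Y0.0
G1 X17.0 Y4.0
G1 X3.0 Y4.0
G1 X3.0 Y12.0
G1 X0.0 Y12.0
G1 X0.0 Y0.0
; layer 2
G0 Z5.5
G0 X0.0 Y0.0
G1 X17.0 Y0.0
G1 X17.0 Y4.0
G1 X3.0 Y4.0
G1 X3.0 Y12.0
G1 X0.0 Y12.0
G1 X0.0 Y0.0
; layer 3
G0 Z8.2
G0 X0.0 Y0.0
G1 X17.0 Y0.0
G1 X17.0 Y4.0
G1 X3.0 Y4.0
G1 X3.0 Y12.0
G1 X0.0 Y12.0
G1 X0.0 Y0.0
; layer 4
G0 Z11.0
G0 X0.0 Y0.0
G1 X17.0 Y0.0
G1 X17.0 Y4.0
G1 X3.0 Y4.0
G1 X3.0 Y12.0
G1 X0.0 Y12.0
G1 X0.0 Y0.0
; layer 5
G0 Z13.8
G0 X0.0 Y0.0
G1 X17.0 Y0.0
G1 X17.0 Y4.0
G1 X3.0 Y4.0
G1 X3.0 Y12.0
G1 X0.0 Y12.0
G1 X0.0 Y0.0
; layer 6
G0 Z16.5
G0 X0.0 Y0.0
G1 X17.0 Y0.0
G1 X17.0 Y4.0
G1 X3.0 Y4.0
G1 X3.0 Y12.0
G1 X0.0 Y12.0
G1 X0.0 Y0.0
; layer 7
G0 Z19.2
G0 X0.0 Y0.0
G1 X17.0 Y0.0
G1 X17.0 Y4.0
G1 X3.0 Y4.0
G1 X3.0 Y12.0
G1 X0.0 Y12.0
G1 X0.0 Y0.0
; layer 8
G0 Z22.0
G0 X0.0 Y0.0
G1 X17.0 Y0.0
G1 X17.0 Y4.0
G1 X3.0 Y4.0
G1 X3.0 Y12.0
G1 X0.0 Y12.0
G1 X0.0 Y0.0
M2 ; end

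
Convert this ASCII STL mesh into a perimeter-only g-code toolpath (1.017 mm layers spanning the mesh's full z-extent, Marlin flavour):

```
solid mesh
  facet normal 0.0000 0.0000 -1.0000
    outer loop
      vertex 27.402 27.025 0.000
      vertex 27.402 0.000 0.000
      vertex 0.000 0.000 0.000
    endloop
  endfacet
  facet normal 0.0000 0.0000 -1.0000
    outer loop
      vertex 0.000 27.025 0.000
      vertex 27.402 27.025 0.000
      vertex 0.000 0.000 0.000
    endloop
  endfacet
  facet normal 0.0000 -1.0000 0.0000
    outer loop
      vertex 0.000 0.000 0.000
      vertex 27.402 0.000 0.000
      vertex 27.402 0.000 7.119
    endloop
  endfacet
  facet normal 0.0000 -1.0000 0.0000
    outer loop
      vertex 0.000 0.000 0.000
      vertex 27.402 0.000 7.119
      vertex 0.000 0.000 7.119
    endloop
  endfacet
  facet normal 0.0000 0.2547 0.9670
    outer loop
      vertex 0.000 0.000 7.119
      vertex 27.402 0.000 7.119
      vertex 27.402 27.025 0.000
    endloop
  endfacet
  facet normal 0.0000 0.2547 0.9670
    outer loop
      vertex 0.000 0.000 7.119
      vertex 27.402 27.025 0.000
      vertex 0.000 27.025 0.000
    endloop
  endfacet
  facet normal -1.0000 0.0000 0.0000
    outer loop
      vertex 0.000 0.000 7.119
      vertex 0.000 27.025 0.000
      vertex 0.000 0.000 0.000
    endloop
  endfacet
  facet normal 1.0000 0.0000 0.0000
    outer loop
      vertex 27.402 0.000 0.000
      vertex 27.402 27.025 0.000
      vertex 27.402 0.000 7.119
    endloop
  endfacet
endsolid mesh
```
; perimeter-only toolpath
G21 ; units = mm
G90 ; absolute positioning
G28 ; home
; layer 1
G0 Z1.017
G0 X0.000 Y0.000
G1 X27.402 Y0.000
G1 X27.402 Y23.164
G1 X0.000 Y23.164
G1 X0.000 Y0.000
; layer 2
G0 Z2.034
G0 X0.000 Y0.000
G1 X27.402 Y0.000
G1 X27.402 Y19.304
G1 X0.000 Y19.304
G1 X0.000 Y0.000
; layer 3
G0 Z3.051
G0 X0.000 Y0.000
G1 X27.402 Y0.000
G1 X27.402 Y15.443
G1 X0.000 Y15.443
G1 X0.000 Y0.000
; layer 4
G0 Z4.068
G0 X0.000 Y0.000
G1 X27.402 Y0.000
G1 X27.402 Y11.582
G1 X0.000 Y11.582
G1 X0.000 Y0.000
; layer 5
G0 Z5.085
G0 X0.000 Y0.000
G1 X27.402 Y0.000
G1 X27.402 Y7.721
G1 X0.000 Y7.721
G1 X0.000 Y0.000
; layer 6
G0 Z6.102
G0 X0.000 Y0.000
G1 X27.402 Y0.000
G1 X27.402 Y3.861
G1 X0.000 Y3.861
G1 X0.000 Y0.000
M2 ; end

The solid is a wedge (ramp): 27.4 × 27 mm base, rising to 7.12 mm along the y=0 edge and sloping linearly to z=0 at y=27. Slicing at Δz = 1.017 mm — 7 equal slices spanning the solid's height, so layer i sits at z = i·h/7 — gives 6 non-empty perimeters. Each is a 4-segment closed polygon; G0 lifts to the layer z and rapids to the start vertex, then G1 traces the edges. The cross-section shrinks linearly with z (the slice at the apex is degenerate and omitted).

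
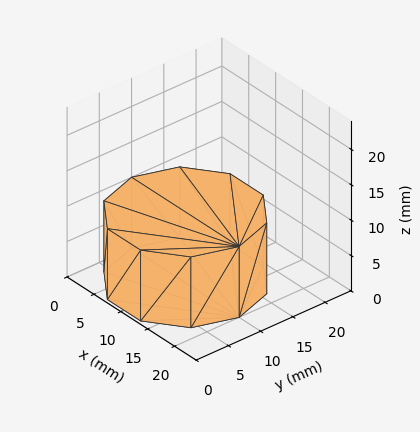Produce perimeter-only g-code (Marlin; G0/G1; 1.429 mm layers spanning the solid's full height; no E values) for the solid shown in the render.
Reading the render: the shape is a regular 10-sided prism (a cylinder approximated with 10 flat sides), circumscribed radius ≈ 10 mm, height ≈ 10 mm (dimensions read to the nearest mm from the axis ticks). For the g-code, the solid's height is divided into equal slices at the stated Δz and each level perimeter traced with G1 moves after a G0 lift.

; perimeter-only toolpath
G21 ; units = mm
G90 ; absolute positioning
G28 ; home
; layer 1
G0 Z1.429
G0 X20.000 Y10.000
G1 X18.090 Y15.878
G1 X13.090 Y19.511
G1 X6.910 Y19.511
G1 X1.910 Y15.878
G1 X0.000 Y10.000
G1 X1.910 Y4.122
G1 X6.910 Y0.489
G1 X13.090 Y0.489
G1 X18.090 Y4.122
G1 X20.000 Y10.000
; layer 2
G0 Z2.857
G0 X20.000 Y10.000
G1 X18.090 Y15.878
G1 X13.090 Y19.511
G1 X6.910 Y19.511
G1 X1.910 Y15.878
G1 X0.000 Y10.000
G1 X1.910 Y4.122
G1 X6.910 Y0.489
G1 X13.090 Y0.489
G1 X18.090 Y4.122
G1 X20.000 Y10.000
; layer 3
G0 Z4.286
G0 X20.000 Y10.000
G1 X18.090 Y15.878
G1 X13.090 Y19.511
G1 X6.910 Y19.511
G1 X1.910 Y15.878
G1 X0.000 Y10.000
G1 X1.910 Y4.122
G1 X6.910 Y0.489
G1 X13.090 Y0.489
G1 X18.090 Y4.122
G1 X20.000 Y10.000
; layer 4
G0 Z5.714
G0 X20.000 Y10.000
G1 X18.090 Y15.878
G1 X13.090 Y19.511
G1 X6.910 Y19.511
G1 X1.910 Y15.878
G1 X0.000 Y10.000
G1 X1.910 Y4.122
G1 X6.910 Y0.489
G1 X13.090 Y0.489
G1 X18.090 Y4.122
G1 X20.000 Y10.000
; layer 5
G0 Z7.143
G0 X20.000 Y10.000
G1 X18.090 Y15.878
G1 X13.090 Y19.511
G1 X6.910 Y19.511
G1 X1.910 Y15.878
G1 X0.000 Y10.000
G1 X1.910 Y4.122
G1 X6.910 Y0.489
G1 X13.090 Y0.489
G1 X18.090 Y4.122
G1 X20.000 Y10.000
; layer 6
G0 Z8.571
G0 X20.000 Y10.000
G1 X18.090 Y15.878
G1 X13.090 Y19.511
G1 X6.910 Y19.511
G1 X1.910 Y15.878
G1 X0.000 Y10.000
G1 X1.910 Y4.122
G1 X6.910 Y0.489
G1 X13.090 Y0.489
G1 X18.090 Y4.122
G1 X20.000 Y10.000
; layer 7
G0 Z10.000
G0 X20.000 Y10.000
G1 X18.090 Y15.878
G1 X13.090 Y19.511
G1 X6.910 Y19.511
G1 X1.910 Y15.878
G1 X0.000 Y10.000
G1 X1.910 Y4.122
G1 X6.910 Y0.489
G1 X13.090 Y0.489
G1 X18.090 Y4.122
G1 X20.000 Y10.000
M2 ; end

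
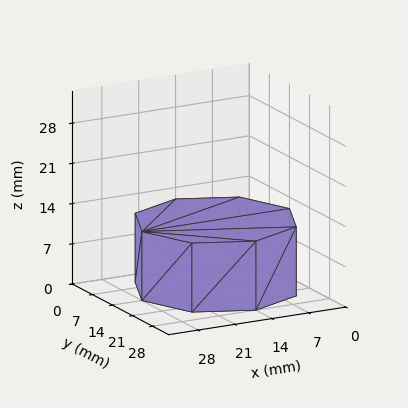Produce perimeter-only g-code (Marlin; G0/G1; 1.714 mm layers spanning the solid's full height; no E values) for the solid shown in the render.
Reading the render: the shape is a regular 8-sided prism (a cylinder approximated with 8 flat sides), circumscribed radius ≈ 14 mm, height ≈ 12 mm (dimensions read to the nearest mm from the axis ticks). For the g-code, the solid's height is divided into equal slices at the stated Δz and each level perimeter traced with G1 moves after a G0 lift.

; perimeter-only toolpath
G21 ; units = mm
G90 ; absolute positioning
G28 ; home
; layer 1
G0 Z1.714
G0 X28.000 Y14.000
G1 X23.899 Y23.899
G1 X14.000 Y28.000
G1 X4.101 Y23.899
G1 X0.000 Y14.000
G1 X4.101 Y4.101
G1 X14.000 Y0.000
G1 X23.899 Y4.101
G1 X28.000 Y14.000
; layer 2
G0 Z3.429
G0 X28.000 Y14.000
G1 X23.899 Y23.899
G1 X14.000 Y28.000
G1 X4.101 Y23.899
G1 X0.000 Y14.000
G1 X4.101 Y4.101
G1 X14.000 Y0.000
G1 X23.899 Y4.101
G1 X28.000 Y14.000
; layer 3
G0 Z5.143
G0 X28.000 Y14.000
G1 X23.899 Y23.899
G1 X14.000 Y28.000
G1 X4.101 Y23.899
G1 X0.000 Y14.000
G1 X4.101 Y4.101
G1 X14.000 Y0.000
G1 X23.899 Y4.101
G1 X28.000 Y14.000
; layer 4
G0 Z6.857
G0 X28.000 Y14.000
G1 X23.899 Y23.899
G1 X14.000 Y28.000
G1 X4.101 Y23.899
G1 X0.000 Y14.000
G1 X4.101 Y4.101
G1 X14.000 Y0.000
G1 X23.899 Y4.101
G1 X28.000 Y14.000
; layer 5
G0 Z8.571
G0 X28.000 Y14.000
G1 X23.899 Y23.899
G1 X14.000 Y28.000
G1 X4.101 Y23.899
G1 X0.000 Y14.000
G1 X4.101 Y4.101
G1 X14.000 Y0.000
G1 X23.899 Y4.101
G1 X28.000 Y14.000
; layer 6
G0 Z10.286
G0 X28.000 Y14.000
G1 X23.899 Y23.899
G1 X14.000 Y28.000
G1 X4.101 Y23.899
G1 X0.000 Y14.000
G1 X4.101 Y4.101
G1 X14.000 Y0.000
G1 X23.899 Y4.101
G1 X28.000 Y14.000
; layer 7
G0 Z12.000
G0 X28.000 Y14.000
G1 X23.899 Y23.899
G1 X14.000 Y28.000
G1 X4.101 Y23.899
G1 X0.000 Y14.000
G1 X4.101 Y4.101
G1 X14.000 Y0.000
G1 X23.899 Y4.101
G1 X28.000 Y14.000
M2 ; end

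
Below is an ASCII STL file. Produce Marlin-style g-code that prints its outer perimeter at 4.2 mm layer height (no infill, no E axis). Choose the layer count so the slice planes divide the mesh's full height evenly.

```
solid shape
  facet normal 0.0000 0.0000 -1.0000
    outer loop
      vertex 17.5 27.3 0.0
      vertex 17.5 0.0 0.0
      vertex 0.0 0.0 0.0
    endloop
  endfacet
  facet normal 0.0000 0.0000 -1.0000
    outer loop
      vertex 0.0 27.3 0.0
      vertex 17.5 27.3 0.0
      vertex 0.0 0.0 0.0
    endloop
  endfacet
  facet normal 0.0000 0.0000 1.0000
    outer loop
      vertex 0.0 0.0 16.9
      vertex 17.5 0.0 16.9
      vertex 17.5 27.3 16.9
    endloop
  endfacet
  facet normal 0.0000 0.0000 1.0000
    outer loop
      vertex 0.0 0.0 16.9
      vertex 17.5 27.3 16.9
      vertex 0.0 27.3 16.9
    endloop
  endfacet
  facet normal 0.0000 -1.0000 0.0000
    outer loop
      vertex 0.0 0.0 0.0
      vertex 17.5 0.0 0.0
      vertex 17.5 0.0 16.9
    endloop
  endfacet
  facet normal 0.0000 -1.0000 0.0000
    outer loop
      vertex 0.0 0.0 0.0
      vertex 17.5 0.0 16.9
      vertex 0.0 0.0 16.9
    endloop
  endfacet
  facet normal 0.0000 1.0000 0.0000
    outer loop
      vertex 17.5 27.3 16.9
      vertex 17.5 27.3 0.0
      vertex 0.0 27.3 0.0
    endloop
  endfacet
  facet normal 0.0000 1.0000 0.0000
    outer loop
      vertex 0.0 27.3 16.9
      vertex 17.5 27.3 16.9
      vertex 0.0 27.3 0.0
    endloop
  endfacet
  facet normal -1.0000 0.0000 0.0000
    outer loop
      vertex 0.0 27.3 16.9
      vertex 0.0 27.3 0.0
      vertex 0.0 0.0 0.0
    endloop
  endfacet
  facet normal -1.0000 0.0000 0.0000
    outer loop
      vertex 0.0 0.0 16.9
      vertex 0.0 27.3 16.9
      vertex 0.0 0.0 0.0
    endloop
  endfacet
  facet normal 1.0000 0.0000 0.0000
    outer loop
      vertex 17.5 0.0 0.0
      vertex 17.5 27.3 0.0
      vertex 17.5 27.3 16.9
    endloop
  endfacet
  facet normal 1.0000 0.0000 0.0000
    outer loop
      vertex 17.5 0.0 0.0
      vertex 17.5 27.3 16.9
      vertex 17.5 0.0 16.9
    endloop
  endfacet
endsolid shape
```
; perimeter-only toolpath
G21 ; units = mm
G90 ; absolute positioning
G28 ; home
; layer 1
G0 Z4.2
G0 X0.0 Y0.0
G1 X17.5 Y0.0
G1 X17.5 Y27.3
G1 X0.0 Y27.3
G1 X0.0 Y0.0
; layer 2
G0 Z8.4
G0 X0.0 Y0.0
G1 X17.5 Y0.0
G1 X17.5 Y27.3
G1 X0.0 Y27.3
G1 X0.0 Y0.0
; layer 3
G0 Z12.7
G0 X0.0 Y0.0
G1 X17.5 Y0.0
G1 X17.5 Y27.3
G1 X0.0 Y27.3
G1 X0.0 Y0.0
; layer 4
G0 Z16.9
G0 X0.0 Y0.0
G1 X17.5 Y0.0
G1 X17.5 Y27.3
G1 X0.0 Y27.3
G1 X0.0 Y0.0
M2 ; end

The solid is a rectangular box, roughly 17.5 × 27.3 mm footprint and 16.9 mm tall. Slicing at Δz = 4.2 mm — 4 equal slices spanning the solid's height, so layer i sits at z = i·h/4 — gives 4 non-empty perimeters. Each is a 4-segment closed polygon; G0 lifts to the layer z and rapids to the start vertex, then G1 traces the edges.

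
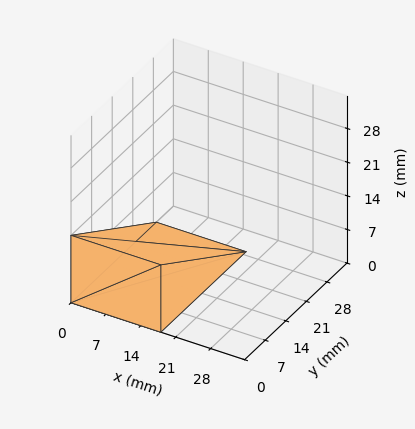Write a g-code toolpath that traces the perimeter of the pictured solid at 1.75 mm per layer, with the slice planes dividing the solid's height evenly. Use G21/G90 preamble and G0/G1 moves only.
Reading the render: the shape is a wedge (ramp): 18 × 29 mm base, rising to 14 mm along the y=0 edge and sloping linearly to z=0 at y=29 (dimensions read to the nearest mm from the axis ticks). For the g-code, the solid's height is divided into equal slices at the stated Δz and each level perimeter traced with G1 moves after a G0 lift.

; perimeter-only toolpath
G21 ; units = mm
G90 ; absolute positioning
G28 ; home
; layer 1
G0 Z1.75
G0 X0.00 Y0.00
G1 X18.00 Y0.00
G1 X18.00 Y25.38
G1 X0.00 Y25.38
G1 X0.00 Y0.00
; layer 2
G0 Z3.50
G0 X0.00 Y0.00
G1 X18.00 Y0.00
G1 X18.00 Y21.75
G1 X0.00 Y21.75
G1 X0.00 Y0.00
; layer 3
G0 Z5.25
G0 X0.00 Y0.00
G1 X18.00 Y0.00
G1 X18.00 Y18.12
G1 X0.00 Y18.12
G1 X0.00 Y0.00
; layer 4
G0 Z7.00
G0 X0.00 Y0.00
G1 X18.00 Y0.00
G1 X18.00 Y14.50
G1 X0.00 Y14.50
G1 X0.00 Y0.00
; layer 5
G0 Z8.75
G0 X0.00 Y0.00
G1 X18.00 Y0.00
G1 X18.00 Y10.88
G1 X0.00 Y10.88
G1 X0.00 Y0.00
; layer 6
G0 Z10.50
G0 X0.00 Y0.00
G1 X18.00 Y0.00
G1 X18.00 Y7.25
G1 X0.00 Y7.25
G1 X0.00 Y0.00
; layer 7
G0 Z12.25
G0 X0.00 Y0.00
G1 X18.00 Y0.00
G1 X18.00 Y3.62
G1 X0.00 Y3.62
G1 X0.00 Y0.00
M2 ; end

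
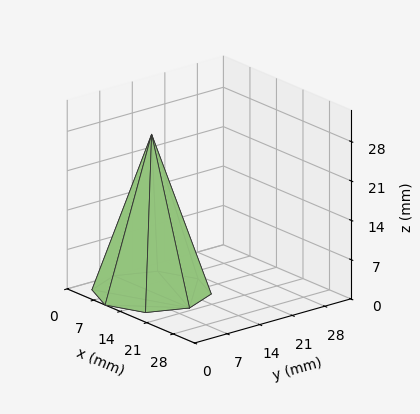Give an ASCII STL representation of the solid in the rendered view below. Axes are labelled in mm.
Reading the render: the shape is a regular 8-sided pyramid, base circumscribed radius ≈ 10 mm, apex at z ≈ 28 mm (dimensions read to the nearest mm from the axis ticks). For the STL, each face is triangulated and given an outward normal.

solid part
  facet normal 0.0000 0.0000 -1.0000
    outer loop
      vertex 10.00 20.00 0.00
      vertex 17.07 17.07 0.00
      vertex 20.00 10.00 0.00
    endloop
  endfacet
  facet normal 0.0000 0.0000 -1.0000
    outer loop
      vertex 2.93 17.07 0.00
      vertex 10.00 20.00 0.00
      vertex 20.00 10.00 0.00
    endloop
  endfacet
  facet normal 0.0000 0.0000 -1.0000
    outer loop
      vertex 0.00 10.00 0.00
      vertex 2.93 17.07 0.00
      vertex 20.00 10.00 0.00
    endloop
  endfacet
  facet normal 0.0000 0.0000 -1.0000
    outer loop
      vertex 2.93 2.93 0.00
      vertex 0.00 10.00 0.00
      vertex 20.00 10.00 0.00
    endloop
  endfacet
  facet normal 0.0000 0.0000 -1.0000
    outer loop
      vertex 10.00 0.00 0.00
      vertex 2.93 2.93 0.00
      vertex 20.00 10.00 0.00
    endloop
  endfacet
  facet normal 0.0000 0.0000 -1.0000
    outer loop
      vertex 17.07 2.93 0.00
      vertex 10.00 0.00 0.00
      vertex 20.00 10.00 0.00
    endloop
  endfacet
  facet normal 0.8773 0.3636 0.3133
    outer loop
      vertex 20.00 10.00 0.00
      vertex 17.07 17.07 0.00
      vertex 10.00 10.00 28.00
    endloop
  endfacet
  facet normal 0.3636 0.8773 0.3133
    outer loop
      vertex 17.07 17.07 0.00
      vertex 10.00 20.00 0.00
      vertex 10.00 10.00 28.00
    endloop
  endfacet
  facet normal -0.3636 0.8773 0.3133
    outer loop
      vertex 10.00 20.00 0.00
      vertex 2.93 17.07 0.00
      vertex 10.00 10.00 28.00
    endloop
  endfacet
  facet normal -0.8773 0.3636 0.3133
    outer loop
      vertex 2.93 17.07 0.00
      vertex 0.00 10.00 0.00
      vertex 10.00 10.00 28.00
    endloop
  endfacet
  facet normal -0.8773 -0.3636 0.3133
    outer loop
      vertex 0.00 10.00 0.00
      vertex 2.93 2.93 0.00
      vertex 10.00 10.00 28.00
    endloop
  endfacet
  facet normal -0.3636 -0.8773 0.3133
    outer loop
      vertex 2.93 2.93 0.00
      vertex 10.00 0.00 0.00
      vertex 10.00 10.00 28.00
    endloop
  endfacet
  facet normal 0.3636 -0.8773 0.3133
    outer loop
      vertex 10.00 0.00 0.00
      vertex 17.07 2.93 0.00
      vertex 10.00 10.00 28.00
    endloop
  endfacet
  facet normal 0.8773 -0.3636 0.3133
    outer loop
      vertex 17.07 2.93 0.00
      vertex 20.00 10.00 0.00
      vertex 10.00 10.00 28.00
    endloop
  endfacet
endsolid part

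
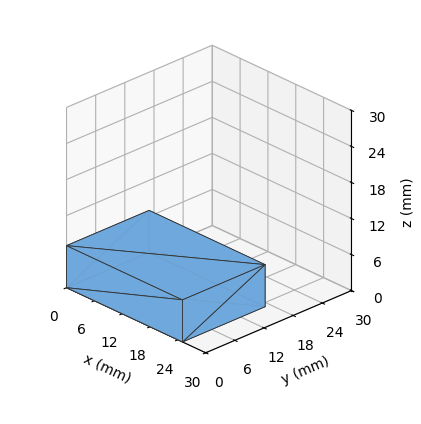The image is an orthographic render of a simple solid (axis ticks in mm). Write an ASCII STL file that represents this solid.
Reading the render: the shape is a rectangular box, roughly 25 × 17 mm footprint and 7 mm tall (dimensions read to the nearest mm from the axis ticks). For the STL, each face is triangulated and given an outward normal.

solid part
  facet normal 0.0000 0.0000 -1.0000
    outer loop
      vertex 25.0 17.0 0.0
      vertex 25.0 0.0 0.0
      vertex 0.0 0.0 0.0
    endloop
  endfacet
  facet normal 0.0000 0.0000 -1.0000
    outer loop
      vertex 0.0 17.0 0.0
      vertex 25.0 17.0 0.0
      vertex 0.0 0.0 0.0
    endloop
  endfacet
  facet normal 0.0000 0.0000 1.0000
    outer loop
      vertex 0.0 0.0 7.0
      vertex 25.0 0.0 7.0
      vertex 25.0 17.0 7.0
    endloop
  endfacet
  facet normal 0.0000 0.0000 1.0000
    outer loop
      vertex 0.0 0.0 7.0
      vertex 25.0 17.0 7.0
      vertex 0.0 17.0 7.0
    endloop
  endfacet
  facet normal 0.0000 -1.0000 0.0000
    outer loop
      vertex 0.0 0.0 0.0
      vertex 25.0 0.0 0.0
      vertex 25.0 0.0 7.0
    endloop
  endfacet
  facet normal 0.0000 -1.0000 0.0000
    outer loop
      vertex 0.0 0.0 0.0
      vertex 25.0 0.0 7.0
      vertex 0.0 0.0 7.0
    endloop
  endfacet
  facet normal 0.0000 1.0000 0.0000
    outer loop
      vertex 25.0 17.0 7.0
      vertex 25.0 17.0 0.0
      vertex 0.0 17.0 0.0
    endloop
  endfacet
  facet normal 0.0000 1.0000 0.0000
    outer loop
      vertex 0.0 17.0 7.0
      vertex 25.0 17.0 7.0
      vertex 0.0 17.0 0.0
    endloop
  endfacet
  facet normal -1.0000 0.0000 0.0000
    outer loop
      vertex 0.0 17.0 7.0
      vertex 0.0 17.0 0.0
      vertex 0.0 0.0 0.0
    endloop
  endfacet
  facet normal -1.0000 0.0000 0.0000
    outer loop
      vertex 0.0 0.0 7.0
      vertex 0.0 17.0 7.0
      vertex 0.0 0.0 0.0
    endloop
  endfacet
  facet normal 1.0000 0.0000 0.0000
    outer loop
      vertex 25.0 0.0 0.0
      vertex 25.0 17.0 0.0
      vertex 25.0 17.0 7.0
    endloop
  endfacet
  facet normal 1.0000 0.0000 0.0000
    outer loop
      vertex 25.0 0.0 0.0
      vertex 25.0 17.0 7.0
      vertex 25.0 0.0 7.0
    endloop
  endfacet
endsolid part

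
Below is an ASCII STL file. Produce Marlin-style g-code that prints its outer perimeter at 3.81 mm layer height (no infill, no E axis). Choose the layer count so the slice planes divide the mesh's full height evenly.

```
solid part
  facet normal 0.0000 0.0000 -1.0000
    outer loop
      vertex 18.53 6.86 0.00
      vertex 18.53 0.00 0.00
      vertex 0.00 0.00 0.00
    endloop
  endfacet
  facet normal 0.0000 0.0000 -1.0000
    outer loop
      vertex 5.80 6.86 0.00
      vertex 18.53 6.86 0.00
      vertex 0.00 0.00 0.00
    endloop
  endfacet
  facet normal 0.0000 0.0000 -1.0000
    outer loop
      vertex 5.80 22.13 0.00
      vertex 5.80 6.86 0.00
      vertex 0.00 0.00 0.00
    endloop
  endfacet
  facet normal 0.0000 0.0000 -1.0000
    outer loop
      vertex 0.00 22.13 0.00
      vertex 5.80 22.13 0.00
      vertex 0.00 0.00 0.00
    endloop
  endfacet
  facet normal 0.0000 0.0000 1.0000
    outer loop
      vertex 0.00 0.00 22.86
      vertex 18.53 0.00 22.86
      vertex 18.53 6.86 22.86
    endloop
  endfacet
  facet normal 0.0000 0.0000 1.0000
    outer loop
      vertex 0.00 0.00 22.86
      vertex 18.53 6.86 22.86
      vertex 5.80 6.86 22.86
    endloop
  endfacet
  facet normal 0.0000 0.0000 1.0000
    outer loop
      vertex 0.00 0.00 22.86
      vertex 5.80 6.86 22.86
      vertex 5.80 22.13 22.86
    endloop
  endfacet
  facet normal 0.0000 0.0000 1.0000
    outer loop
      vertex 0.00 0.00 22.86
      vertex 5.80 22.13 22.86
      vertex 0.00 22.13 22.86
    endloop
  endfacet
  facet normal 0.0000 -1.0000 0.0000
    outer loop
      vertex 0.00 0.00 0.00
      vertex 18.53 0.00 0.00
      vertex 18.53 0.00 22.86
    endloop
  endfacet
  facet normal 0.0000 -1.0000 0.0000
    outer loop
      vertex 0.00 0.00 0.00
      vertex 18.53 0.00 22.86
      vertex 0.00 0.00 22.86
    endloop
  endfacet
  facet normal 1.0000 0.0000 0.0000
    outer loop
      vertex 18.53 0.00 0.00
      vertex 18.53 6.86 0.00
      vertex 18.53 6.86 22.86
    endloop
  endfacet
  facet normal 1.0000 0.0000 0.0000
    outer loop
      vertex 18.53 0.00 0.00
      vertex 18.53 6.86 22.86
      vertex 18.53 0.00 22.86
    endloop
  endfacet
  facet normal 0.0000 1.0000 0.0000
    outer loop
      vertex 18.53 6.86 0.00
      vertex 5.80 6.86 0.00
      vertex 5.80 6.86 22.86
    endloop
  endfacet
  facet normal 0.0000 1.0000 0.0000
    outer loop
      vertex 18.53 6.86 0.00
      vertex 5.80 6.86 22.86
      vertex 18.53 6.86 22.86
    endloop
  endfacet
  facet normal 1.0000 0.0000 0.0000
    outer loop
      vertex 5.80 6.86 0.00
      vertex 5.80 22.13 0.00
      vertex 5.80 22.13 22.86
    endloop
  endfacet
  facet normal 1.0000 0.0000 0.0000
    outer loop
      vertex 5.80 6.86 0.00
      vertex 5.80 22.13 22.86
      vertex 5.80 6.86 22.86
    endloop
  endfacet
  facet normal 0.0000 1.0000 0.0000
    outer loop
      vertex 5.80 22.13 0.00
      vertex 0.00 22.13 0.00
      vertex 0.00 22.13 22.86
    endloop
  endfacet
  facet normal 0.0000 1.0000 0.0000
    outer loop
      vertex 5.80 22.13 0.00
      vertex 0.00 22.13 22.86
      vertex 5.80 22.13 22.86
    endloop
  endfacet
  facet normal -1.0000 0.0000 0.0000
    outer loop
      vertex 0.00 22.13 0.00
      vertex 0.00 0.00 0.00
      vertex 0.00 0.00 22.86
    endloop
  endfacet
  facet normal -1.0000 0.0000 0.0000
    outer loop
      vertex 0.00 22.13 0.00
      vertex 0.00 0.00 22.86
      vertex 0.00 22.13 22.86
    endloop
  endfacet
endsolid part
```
; perimeter-only toolpath
G21 ; units = mm
G90 ; absolute positioning
G28 ; home
; layer 1
G0 Z3.81
G0 X0.00 Y0.00
G1 X18.53 Y0.00
G1 X18.53 Y6.86
G1 X5.80 Y6.86
G1 X5.80 Y22.13
G1 X0.00 Y22.13
G1 X0.00 Y0.00
; layer 2
G0 Z7.62
G0 X0.00 Y0.00
G1 X18.53 Y0.00
G1 X18.53 Y6.86
G1 X5.80 Y6.86
G1 X5.80 Y22.13
G1 X0.00 Y22.13
G1 X0.00 Y0.00
; layer 3
G0 Z11.43
G0 X0.00 Y0.00
G1 X18.53 Y0.00
G1 X18.53 Y6.86
G1 X5.80 Y6.86
G1 X5.80 Y22.13
G1 X0.00 Y22.13
G1 X0.00 Y0.00
; layer 4
G0 Z15.24
G0 X0.00 Y0.00
G1 X18.53 Y0.00
G1 X18.53 Y6.86
G1 X5.80 Y6.86
G1 X5.80 Y22.13
G1 X0.00 Y22.13
G1 X0.00 Y0.00
; layer 5
G0 Z19.05
G0 X0.00 Y0.00
G1 X18.53 Y0.00
G1 X18.53 Y6.86
G1 X5.80 Y6.86
G1 X5.80 Y22.13
G1 X0.00 Y22.13
G1 X0.00 Y0.00
; layer 6
G0 Z22.86
G0 X0.00 Y0.00
G1 X18.53 Y0.00
G1 X18.53 Y6.86
G1 X5.80 Y6.86
G1 X5.80 Y22.13
G1 X0.00 Y22.13
G1 X0.00 Y0.00
M2 ; end

The solid is an L-shaped prism: outer 18.5 × 22.1 mm, arm thicknesses ≈ 6.86 mm (horizontal) and 5.8 mm (vertical), extruded 22.9 mm in z. Slicing at Δz = 3.81 mm — 6 equal slices spanning the solid's height, so layer i sits at z = i·h/6 — gives 6 non-empty perimeters. Each is a 6-segment closed polygon; G0 lifts to the layer z and rapids to the start vertex, then G1 traces the edges.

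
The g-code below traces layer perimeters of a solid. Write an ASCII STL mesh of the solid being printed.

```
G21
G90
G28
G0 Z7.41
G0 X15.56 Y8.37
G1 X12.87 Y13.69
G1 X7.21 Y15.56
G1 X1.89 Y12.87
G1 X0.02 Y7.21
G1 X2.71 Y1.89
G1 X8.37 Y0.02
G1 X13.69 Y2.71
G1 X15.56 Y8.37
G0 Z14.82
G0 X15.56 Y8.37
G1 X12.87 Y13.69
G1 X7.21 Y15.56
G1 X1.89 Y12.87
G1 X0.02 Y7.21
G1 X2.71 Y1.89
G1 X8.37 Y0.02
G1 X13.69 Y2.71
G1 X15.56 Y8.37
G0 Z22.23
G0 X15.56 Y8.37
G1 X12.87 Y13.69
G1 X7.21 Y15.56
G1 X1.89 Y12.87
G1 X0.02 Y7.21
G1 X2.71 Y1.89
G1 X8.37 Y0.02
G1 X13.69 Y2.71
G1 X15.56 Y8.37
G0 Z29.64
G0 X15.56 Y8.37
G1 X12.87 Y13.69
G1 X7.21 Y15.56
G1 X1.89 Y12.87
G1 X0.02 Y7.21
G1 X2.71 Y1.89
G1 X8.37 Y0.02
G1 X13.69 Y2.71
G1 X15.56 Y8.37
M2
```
solid part
  facet normal 0.0000 0.0000 -1.0000
    outer loop
      vertex 7.21 15.56 0.00
      vertex 12.87 13.69 0.00
      vertex 15.56 8.37 0.00
    endloop
  endfacet
  facet normal 0.0000 0.0000 -1.0000
    outer loop
      vertex 1.89 12.87 0.00
      vertex 7.21 15.56 0.00
      vertex 15.56 8.37 0.00
    endloop
  endfacet
  facet normal 0.0000 0.0000 -1.0000
    outer loop
      vertex 0.02 7.21 0.00
      vertex 1.89 12.87 0.00
      vertex 15.56 8.37 0.00
    endloop
  endfacet
  facet normal 0.0000 0.0000 -1.0000
    outer loop
      vertex 2.71 1.89 0.00
      vertex 0.02 7.21 0.00
      vertex 15.56 8.37 0.00
    endloop
  endfacet
  facet normal 0.0000 0.0000 -1.0000
    outer loop
      vertex 8.37 0.02 0.00
      vertex 2.71 1.89 0.00
      vertex 15.56 8.37 0.00
    endloop
  endfacet
  facet normal 0.0000 0.0000 -1.0000
    outer loop
      vertex 13.69 2.71 0.00
      vertex 8.37 0.02 0.00
      vertex 15.56 8.37 0.00
    endloop
  endfacet
  facet normal 0.0000 0.0000 1.0000
    outer loop
      vertex 15.56 8.37 29.64
      vertex 12.87 13.69 29.64
      vertex 7.21 15.56 29.64
    endloop
  endfacet
  facet normal 0.0000 0.0000 1.0000
    outer loop
      vertex 15.56 8.37 29.64
      vertex 7.21 15.56 29.64
      vertex 1.89 12.87 29.64
    endloop
  endfacet
  facet normal 0.0000 0.0000 1.0000
    outer loop
      vertex 15.56 8.37 29.64
      vertex 1.89 12.87 29.64
      vertex 0.02 7.21 29.64
    endloop
  endfacet
  facet normal 0.0000 0.0000 1.0000
    outer loop
      vertex 15.56 8.37 29.64
      vertex 0.02 7.21 29.64
      vertex 2.71 1.89 29.64
    endloop
  endfacet
  facet normal 0.0000 0.0000 1.0000
    outer loop
      vertex 15.56 8.37 29.64
      vertex 2.71 1.89 29.64
      vertex 8.37 0.02 29.64
    endloop
  endfacet
  facet normal 0.0000 0.0000 1.0000
    outer loop
      vertex 15.56 8.37 29.64
      vertex 8.37 0.02 29.64
      vertex 13.69 2.71 29.64
    endloop
  endfacet
  facet normal 0.8924 0.4512 0.0000
    outer loop
      vertex 15.56 8.37 0.00
      vertex 12.87 13.69 0.00
      vertex 12.87 13.69 29.64
    endloop
  endfacet
  facet normal 0.8924 0.4512 0.0000
    outer loop
      vertex 15.56 8.37 0.00
      vertex 12.87 13.69 29.64
      vertex 15.56 8.37 29.64
    endloop
  endfacet
  facet normal 0.3137 0.9495 0.0000
    outer loop
      vertex 12.87 13.69 0.00
      vertex 7.21 15.56 0.00
      vertex 7.21 15.56 29.64
    endloop
  endfacet
  facet normal 0.3137 0.9495 0.0000
    outer loop
      vertex 12.87 13.69 0.00
      vertex 7.21 15.56 29.64
      vertex 12.87 13.69 29.64
    endloop
  endfacet
  facet normal -0.4512 0.8924 0.0000
    outer loop
      vertex 7.21 15.56 0.00
      vertex 1.89 12.87 0.00
      vertex 1.89 12.87 29.64
    endloop
  endfacet
  facet normal -0.4512 0.8924 0.0000
    outer loop
      vertex 7.21 15.56 0.00
      vertex 1.89 12.87 29.64
      vertex 7.21 15.56 29.64
    endloop
  endfacet
  facet normal -0.9495 0.3137 0.0000
    outer loop
      vertex 1.89 12.87 0.00
      vertex 0.02 7.21 0.00
      vertex 0.02 7.21 29.64
    endloop
  endfacet
  facet normal -0.9495 0.3137 0.0000
    outer loop
      vertex 1.89 12.87 0.00
      vertex 0.02 7.21 29.64
      vertex 1.89 12.87 29.64
    endloop
  endfacet
  facet normal -0.8924 -0.4512 0.0000
    outer loop
      vertex 0.02 7.21 0.00
      vertex 2.71 1.89 0.00
      vertex 2.71 1.89 29.64
    endloop
  endfacet
  facet normal -0.8924 -0.4512 0.0000
    outer loop
      vertex 0.02 7.21 0.00
      vertex 2.71 1.89 29.64
      vertex 0.02 7.21 29.64
    endloop
  endfacet
  facet normal -0.3137 -0.9495 0.0000
    outer loop
      vertex 2.71 1.89 0.00
      vertex 8.37 0.02 0.00
      vertex 8.37 0.02 29.64
    endloop
  endfacet
  facet normal -0.3137 -0.9495 0.0000
    outer loop
      vertex 2.71 1.89 0.00
      vertex 8.37 0.02 29.64
      vertex 2.71 1.89 29.64
    endloop
  endfacet
  facet normal 0.4512 -0.8924 0.0000
    outer loop
      vertex 8.37 0.02 0.00
      vertex 13.69 2.71 0.00
      vertex 13.69 2.71 29.64
    endloop
  endfacet
  facet normal 0.4512 -0.8924 0.0000
    outer loop
      vertex 8.37 0.02 0.00
      vertex 13.69 2.71 29.64
      vertex 8.37 0.02 29.64
    endloop
  endfacet
  facet normal 0.9495 -0.3137 0.0000
    outer loop
      vertex 13.69 2.71 0.00
      vertex 15.56 8.37 0.00
      vertex 15.56 8.37 29.64
    endloop
  endfacet
  facet normal 0.9495 -0.3137 0.0000
    outer loop
      vertex 13.69 2.71 0.00
      vertex 15.56 8.37 29.64
      vertex 13.69 2.71 29.64
    endloop
  endfacet
endsolid part

The G0 Z moves step by Δz≈7.41 mm. Every layer's G1 loop is the same polygon, so the solid is a straight extrusion of it from z=0 to z≈29.6. Closing with flat bottom and top caps and triangulating gives 28 facets — a regular 8-sided prism (a cylinder approximated with 8 flat sides), circumscribed radius ≈ 7.79 mm, height ≈ 29.6 mm.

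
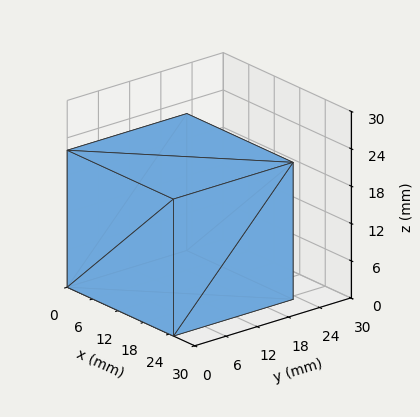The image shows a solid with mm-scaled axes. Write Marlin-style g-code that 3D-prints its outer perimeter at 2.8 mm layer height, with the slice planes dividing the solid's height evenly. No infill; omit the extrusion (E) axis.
Reading the render: the shape is a rectangular box, roughly 25 × 23 mm footprint and 22 mm tall (dimensions read to the nearest mm from the axis ticks). For the g-code, the solid's height is divided into equal slices at the stated Δz and each level perimeter traced with G1 moves after a G0 lift.

; perimeter-only toolpath
G21 ; units = mm
G90 ; absolute positioning
G28 ; home
; layer 1
G0 Z2.8
G0 X0.0 Y0.0
G1 X25.0 Y0.0
G1 X25.0 Y23.0
G1 X0.0 Y23.0
G1 X0.0 Y0.0
; layer 2
G0 Z5.5
G0 X0.0 Y0.0
G1 X25.0 Y0.0
G1 X25.0 Y23.0
G1 X0.0 Y23.0
G1 X0.0 Y0.0
; layer 3
G0 Z8.2
G0 X0.0 Y0.0
G1 X25.0 Y0.0
G1 X25.0 Y23.0
G1 X0.0 Y23.0
G1 X0.0 Y0.0
; layer 4
G0 Z11.0
G0 X0.0 Y0.0
G1 X25.0 Y0.0
G1 X25.0 Y23.0
G1 X0.0 Y23.0
G1 X0.0 Y0.0
; layer 5
G0 Z13.8
G0 X0.0 Y0.0
G1 X25.0 Y0.0
G1 X25.0 Y23.0
G1 X0.0 Y23.0
G1 X0.0 Y0.0
; layer 6
G0 Z16.5
G0 X0.0 Y0.0
G1 X25.0 Y0.0
G1 X25.0 Y23.0
G1 X0.0 Y23.0
G1 X0.0 Y0.0
; layer 7
G0 Z19.2
G0 X0.0 Y0.0
G1 X25.0 Y0.0
G1 X25.0 Y23.0
G1 X0.0 Y23.0
G1 X0.0 Y0.0
; layer 8
G0 Z22.0
G0 X0.0 Y0.0
G1 X25.0 Y0.0
G1 X25.0 Y23.0
G1 X0.0 Y23.0
G1 X0.0 Y0.0
M2 ; end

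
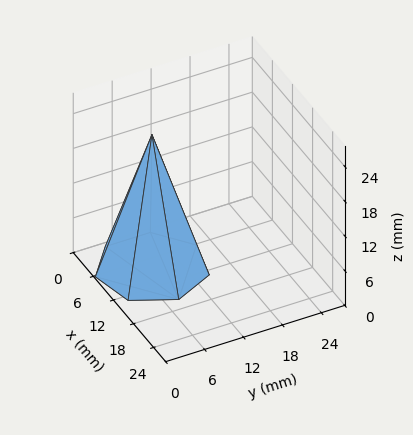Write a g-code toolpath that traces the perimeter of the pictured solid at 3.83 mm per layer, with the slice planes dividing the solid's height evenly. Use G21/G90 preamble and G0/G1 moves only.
Reading the render: the shape is a regular 7-sided pyramid, base circumscribed radius ≈ 8 mm, apex at z ≈ 23 mm (dimensions read to the nearest mm from the axis ticks). For the g-code, the solid's height is divided into equal slices at the stated Δz and each level perimeter traced with G1 moves after a G0 lift.

; perimeter-only toolpath
G21 ; units = mm
G90 ; absolute positioning
G28 ; home
; layer 1
G0 Z3.83
G0 X14.67 Y8.00
G1 X12.16 Y13.21
G1 X6.52 Y14.50
G1 X1.99 Y10.89
G1 X1.99 Y5.11
G1 X6.52 Y1.50
G1 X12.16 Y2.79
G1 X14.67 Y8.00
; layer 2
G0 Z7.67
G0 X13.33 Y8.00
G1 X11.33 Y12.17
G1 X6.81 Y13.20
G1 X3.19 Y10.31
G1 X3.19 Y5.69
G1 X6.81 Y2.80
G1 X11.33 Y3.83
G1 X13.33 Y8.00
; layer 3
G0 Z11.50
G0 X12.00 Y8.00
G1 X10.50 Y11.12
G1 X7.11 Y11.90
G1 X4.39 Y9.73
G1 X4.39 Y6.27
G1 X7.11 Y4.10
G1 X10.50 Y4.88
G1 X12.00 Y8.00
; layer 4
G0 Z15.33
G0 X10.67 Y8.00
G1 X9.66 Y10.08
G1 X7.41 Y10.60
G1 X5.60 Y9.16
G1 X5.60 Y6.84
G1 X7.41 Y5.40
G1 X9.66 Y5.92
G1 X10.67 Y8.00
; layer 5
G0 Z19.17
G0 X9.33 Y8.00
G1 X8.83 Y9.04
G1 X7.70 Y9.30
G1 X6.80 Y8.58
G1 X6.80 Y7.42
G1 X7.70 Y6.70
G1 X8.83 Y6.96
G1 X9.33 Y8.00
M2 ; end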